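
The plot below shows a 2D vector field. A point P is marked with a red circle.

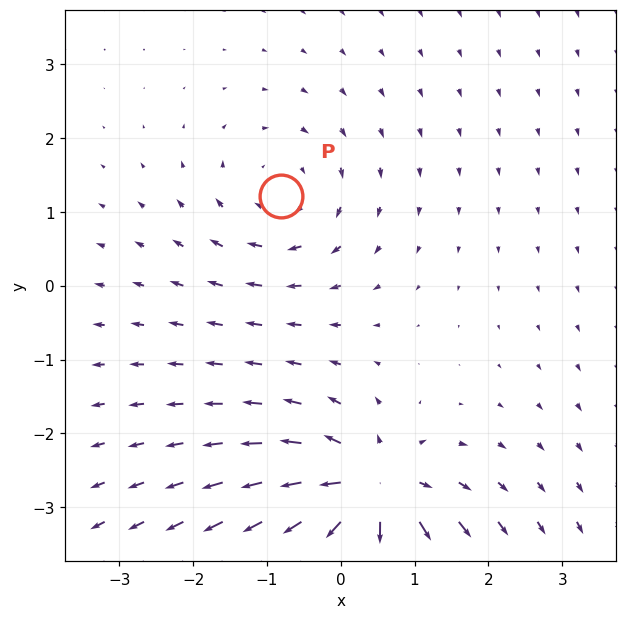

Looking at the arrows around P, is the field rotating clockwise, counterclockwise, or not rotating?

clockwise

Near P at (-0.8, 1.2) the arrows circulate clockwise. The curl (z-component) there is about -3; negative curl means clockwise rotation.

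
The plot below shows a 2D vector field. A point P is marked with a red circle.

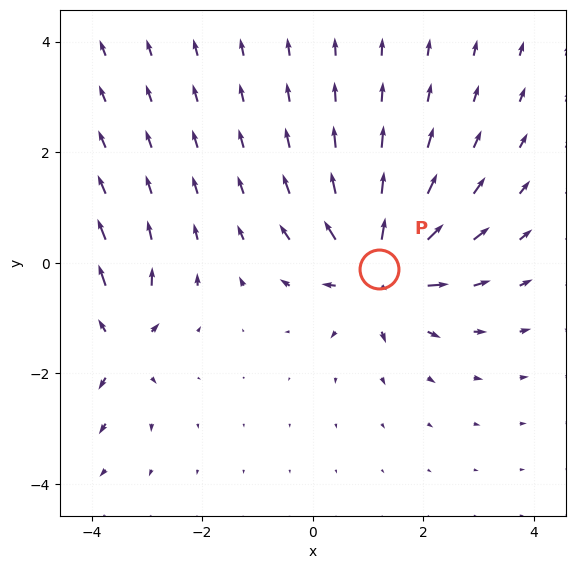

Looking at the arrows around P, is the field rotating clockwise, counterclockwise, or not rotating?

not rotating

Near P at (1.2, -0.1) the arrows show no circulation. The curl there is ≈0.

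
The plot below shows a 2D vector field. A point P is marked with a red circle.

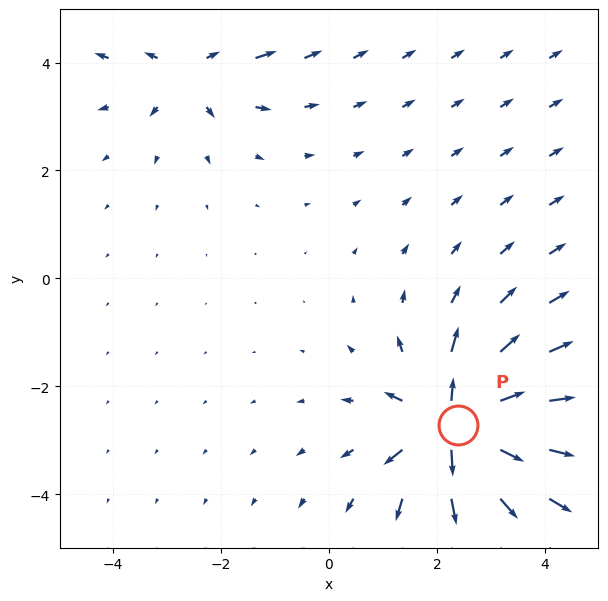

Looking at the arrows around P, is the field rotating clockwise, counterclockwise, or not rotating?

not rotating

Near P at (2.4, -2.7) the arrows show no circulation. The curl there is ≈0.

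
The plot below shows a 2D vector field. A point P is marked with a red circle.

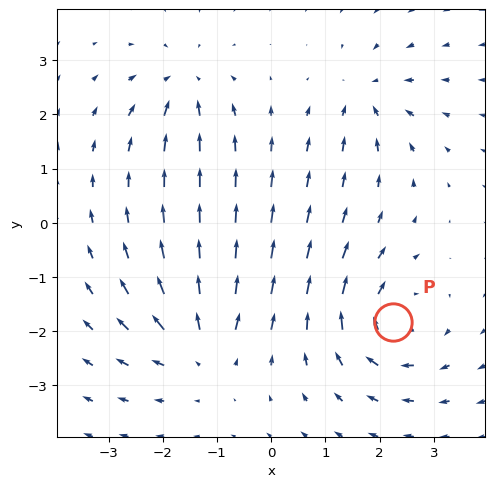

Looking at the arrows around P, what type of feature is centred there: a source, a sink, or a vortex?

At P (2.2, -1.8) the arrows circulate clockwise. Divergence ≈0, curl about -5 — near-zero divergence with nonzero curl is a vortex.

vortex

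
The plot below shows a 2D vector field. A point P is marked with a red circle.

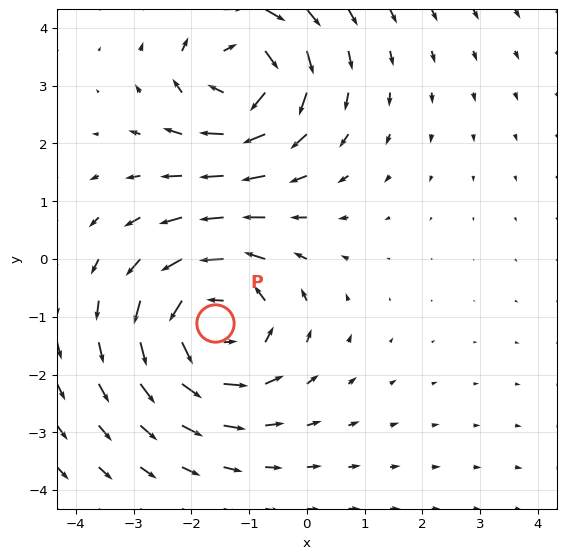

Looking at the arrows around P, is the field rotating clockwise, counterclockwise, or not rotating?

Near P at (-1.6, -1.1) the arrows circulate counterclockwise. The curl (z-component) there is about +4; positive curl means counterclockwise rotation.

counterclockwise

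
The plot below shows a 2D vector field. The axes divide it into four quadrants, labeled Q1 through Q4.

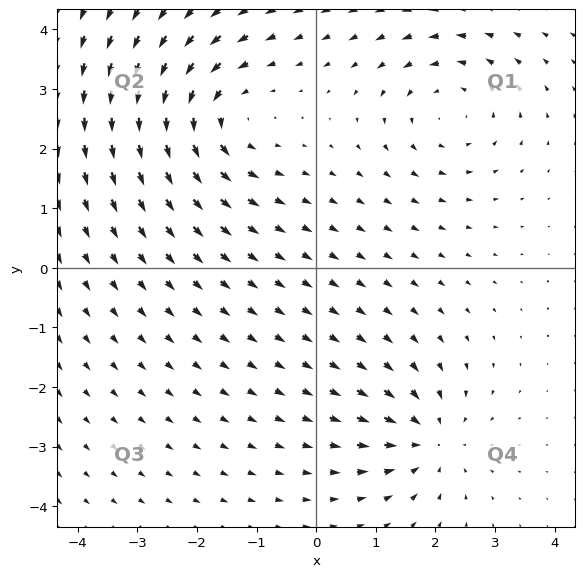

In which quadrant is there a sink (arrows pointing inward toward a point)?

Q4

The sink sits at approximately (1.9, -2.9), which lies in quadrant Q4. The divergence there is about -4, negative as expected for a sink.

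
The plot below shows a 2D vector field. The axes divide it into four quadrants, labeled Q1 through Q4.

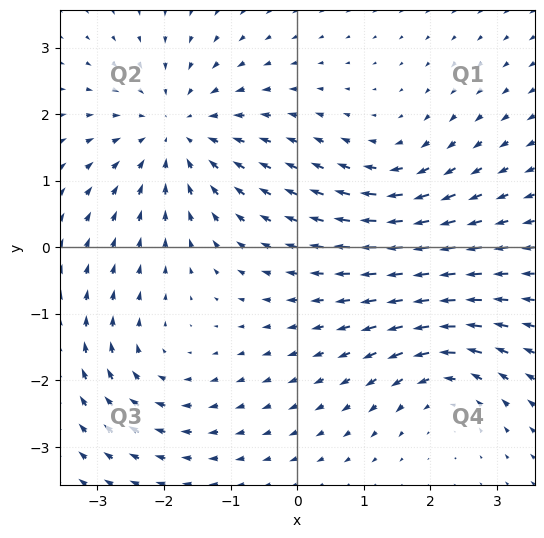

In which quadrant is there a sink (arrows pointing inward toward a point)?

Q2

The sink sits at approximately (-1.8, 1.7), which lies in quadrant Q2. The divergence there is about -4, negative as expected for a sink.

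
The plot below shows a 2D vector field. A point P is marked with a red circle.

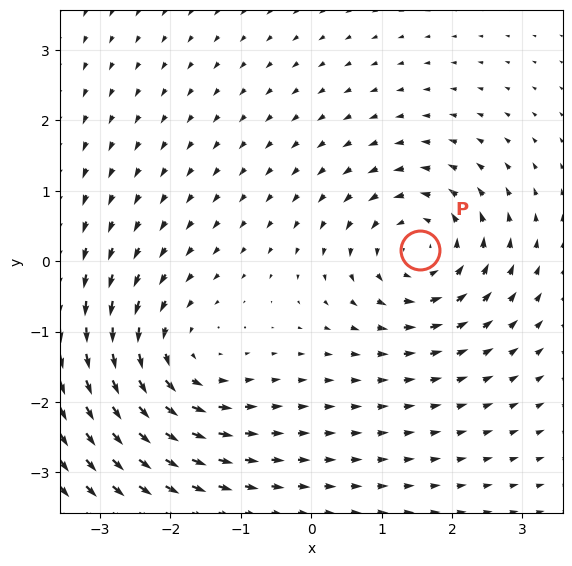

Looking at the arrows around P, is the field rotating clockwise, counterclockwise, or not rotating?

counterclockwise

Near P at (1.6, 0.2) the arrows circulate counterclockwise. The curl (z-component) there is about +4; positive curl means counterclockwise rotation.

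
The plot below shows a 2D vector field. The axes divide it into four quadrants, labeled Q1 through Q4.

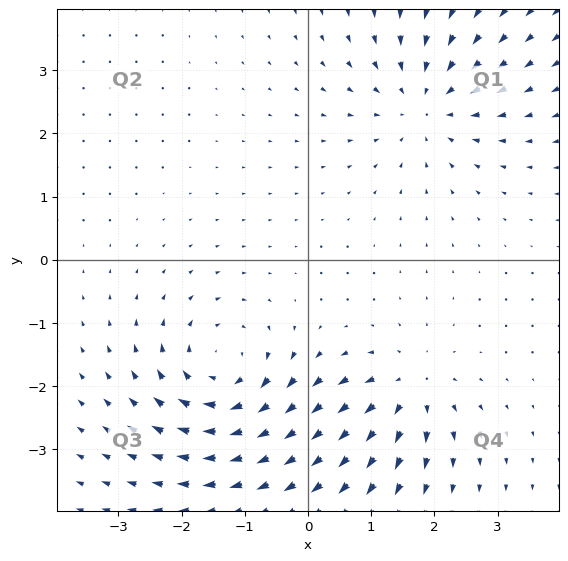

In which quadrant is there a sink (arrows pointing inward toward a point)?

Q1

The sink sits at approximately (1.9, 2.5), which lies in quadrant Q1. The divergence there is about -4, negative as expected for a sink.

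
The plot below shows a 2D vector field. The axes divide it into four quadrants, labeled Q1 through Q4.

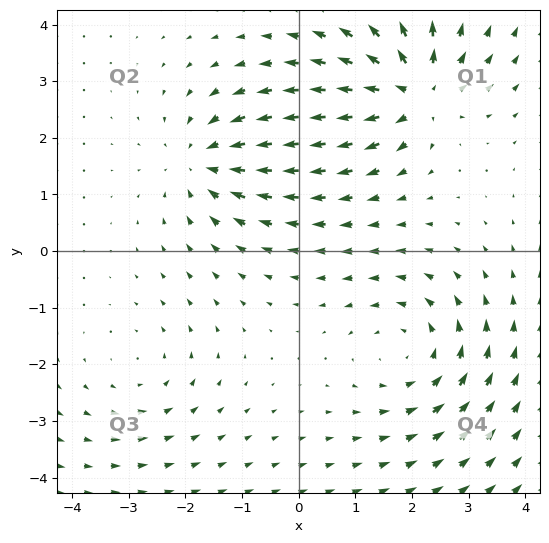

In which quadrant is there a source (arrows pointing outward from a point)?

The source sits at approximately (2.0, 2.8), which lies in quadrant Q1. The divergence there is about +6, positive as expected for a source.

Q1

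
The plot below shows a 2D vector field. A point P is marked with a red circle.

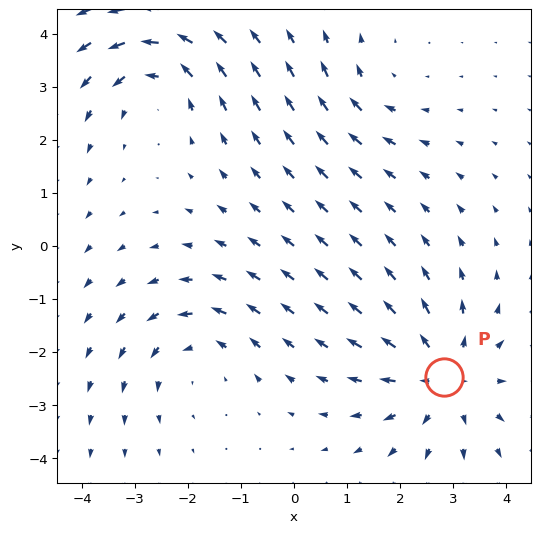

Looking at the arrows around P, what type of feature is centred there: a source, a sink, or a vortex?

At P (2.8, -2.5) the arrows spread outward. Divergence about +4, curl ≈0 — positive divergence with near-zero curl is a source.

source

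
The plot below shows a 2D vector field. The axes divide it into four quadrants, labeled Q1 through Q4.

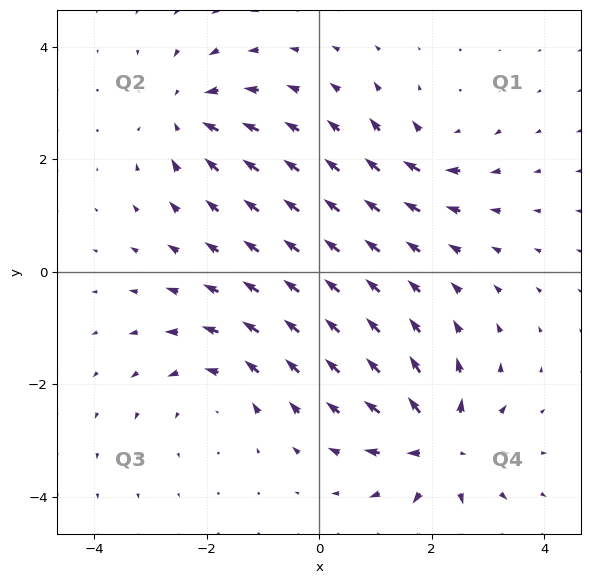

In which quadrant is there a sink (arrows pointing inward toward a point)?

The sink sits at approximately (-2.3, 2.8), which lies in quadrant Q2. The divergence there is about -5, negative as expected for a sink.

Q2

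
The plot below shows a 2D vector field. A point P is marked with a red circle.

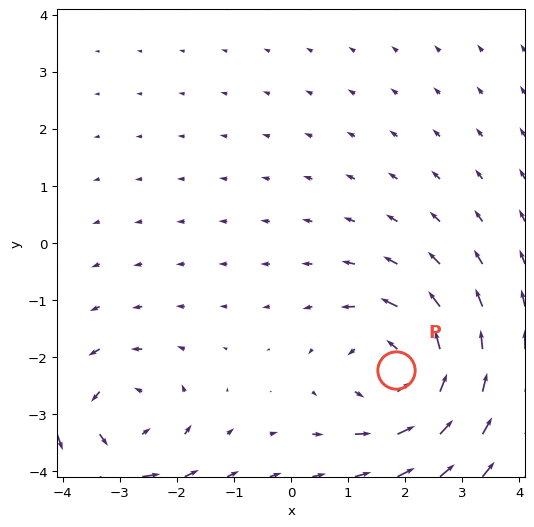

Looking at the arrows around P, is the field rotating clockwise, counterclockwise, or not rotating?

counterclockwise

Near P at (1.8, -2.2) the arrows circulate counterclockwise. The curl (z-component) there is about +4; positive curl means counterclockwise rotation.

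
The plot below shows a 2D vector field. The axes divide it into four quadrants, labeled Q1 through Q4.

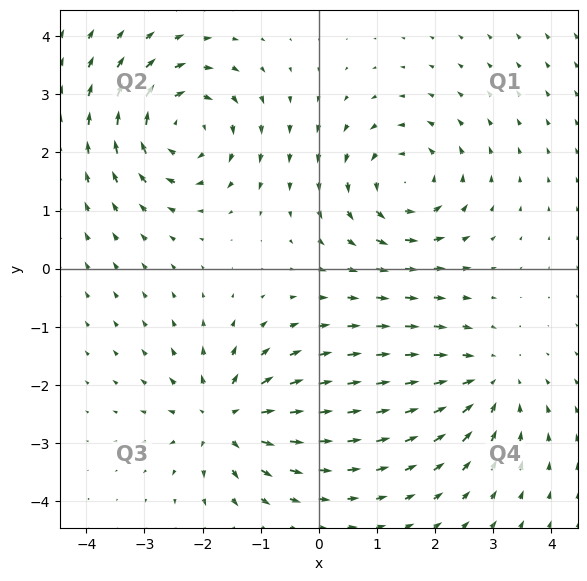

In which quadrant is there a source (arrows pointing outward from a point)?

The source sits at approximately (-1.6, -2.6), which lies in quadrant Q3. The divergence there is about +6, positive as expected for a source.

Q3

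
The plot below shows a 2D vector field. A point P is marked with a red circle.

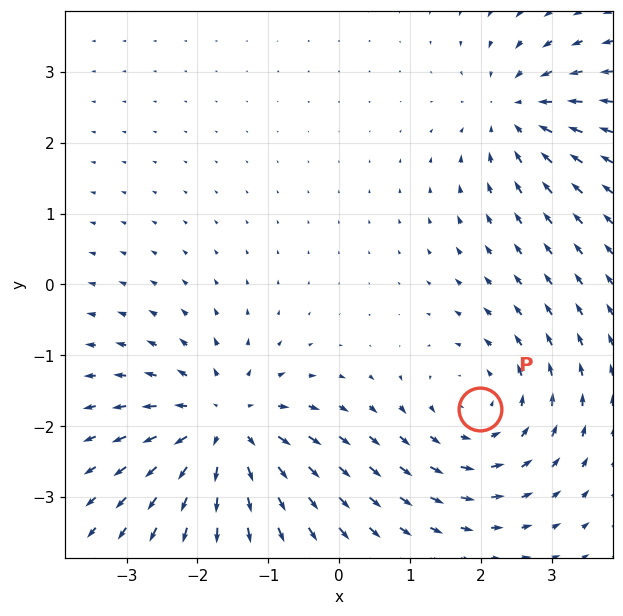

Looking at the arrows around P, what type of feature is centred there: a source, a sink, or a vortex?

vortex

At P (2.0, -1.8) the arrows circulate counterclockwise. Divergence ≈0, curl about +3 — near-zero divergence with nonzero curl is a vortex.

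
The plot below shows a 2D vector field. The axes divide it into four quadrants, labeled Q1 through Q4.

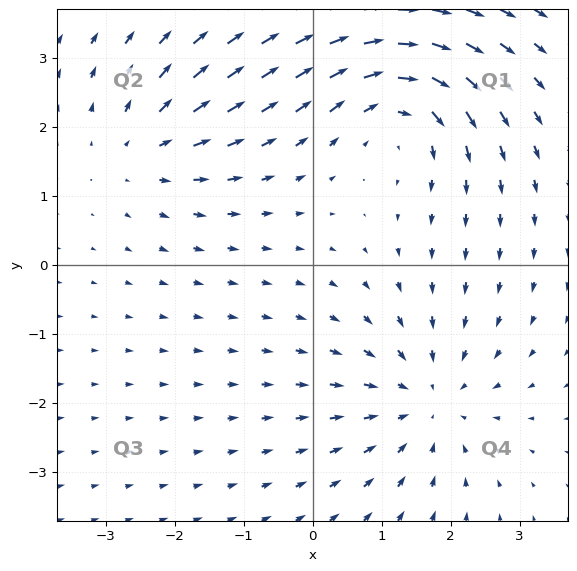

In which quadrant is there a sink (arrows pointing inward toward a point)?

Q4

The sink sits at approximately (1.7, -2.0), which lies in quadrant Q4. The divergence there is about -3, negative as expected for a sink.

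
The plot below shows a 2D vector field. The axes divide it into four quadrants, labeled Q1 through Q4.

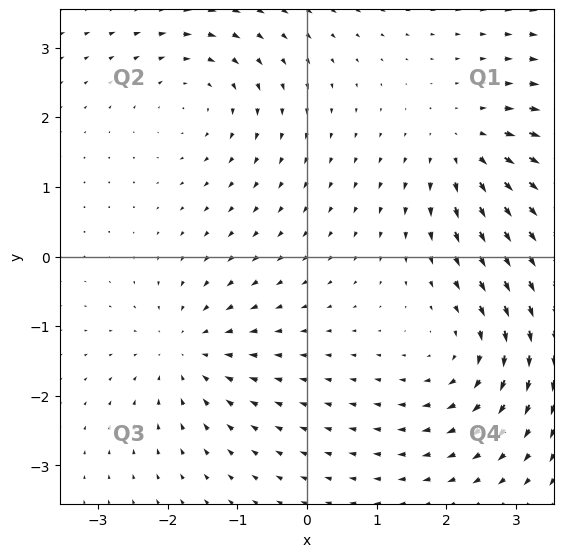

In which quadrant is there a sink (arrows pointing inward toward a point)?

The sink sits at approximately (-1.7, -1.3), which lies in quadrant Q3. The divergence there is about -4, negative as expected for a sink.

Q3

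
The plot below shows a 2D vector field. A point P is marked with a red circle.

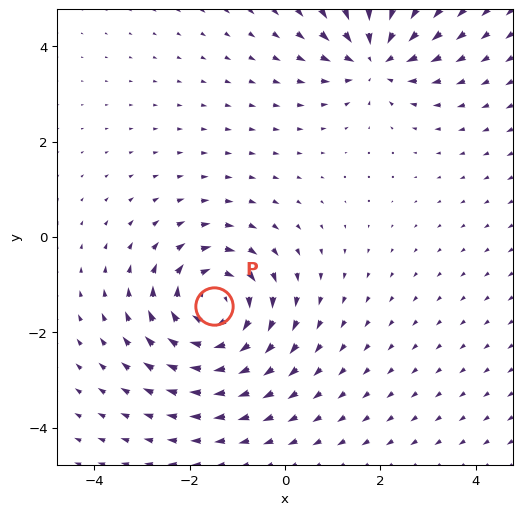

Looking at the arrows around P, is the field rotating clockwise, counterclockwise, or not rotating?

Near P at (-1.5, -1.5) the arrows circulate clockwise. The curl (z-component) there is about -5; negative curl means clockwise rotation.

clockwise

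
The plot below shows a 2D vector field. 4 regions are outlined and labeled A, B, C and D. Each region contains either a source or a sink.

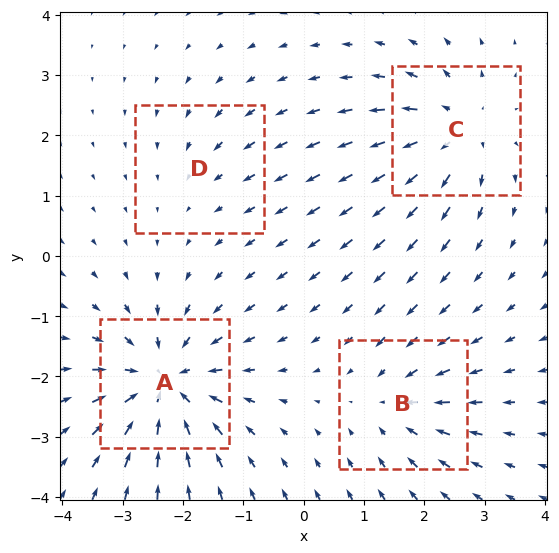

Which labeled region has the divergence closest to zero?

D

Divergence at each region's feature centre — A: about -7, B: about -4, C: about +5, D: about -2. Region D is closest to zero.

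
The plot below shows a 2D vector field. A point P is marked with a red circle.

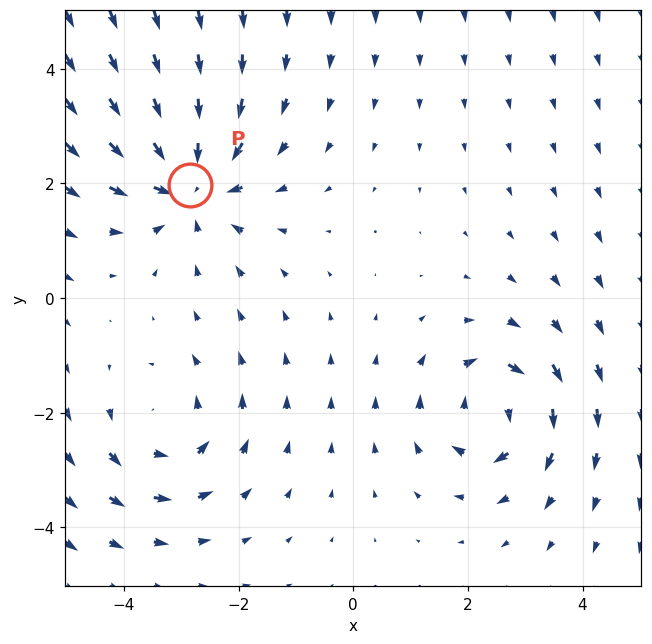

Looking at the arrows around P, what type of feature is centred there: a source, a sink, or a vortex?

At P (-2.9, 2.0) the arrows converge inward. Divergence about -4, curl ≈0 — negative divergence with near-zero curl is a sink.

sink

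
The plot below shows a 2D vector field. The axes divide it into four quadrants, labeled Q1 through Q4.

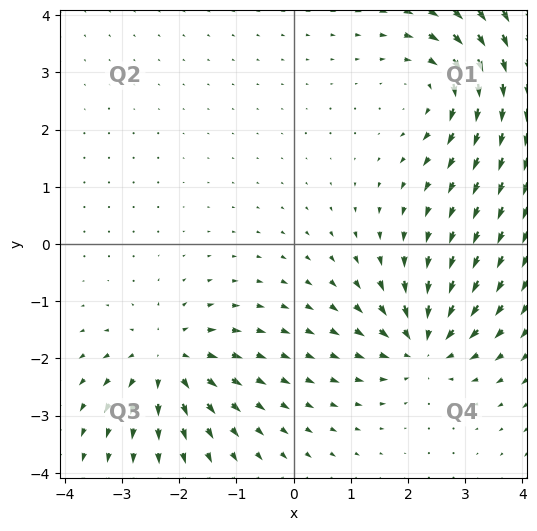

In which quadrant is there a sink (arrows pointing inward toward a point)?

Q4

The sink sits at approximately (2.3, -1.8), which lies in quadrant Q4. The divergence there is about -5, negative as expected for a sink.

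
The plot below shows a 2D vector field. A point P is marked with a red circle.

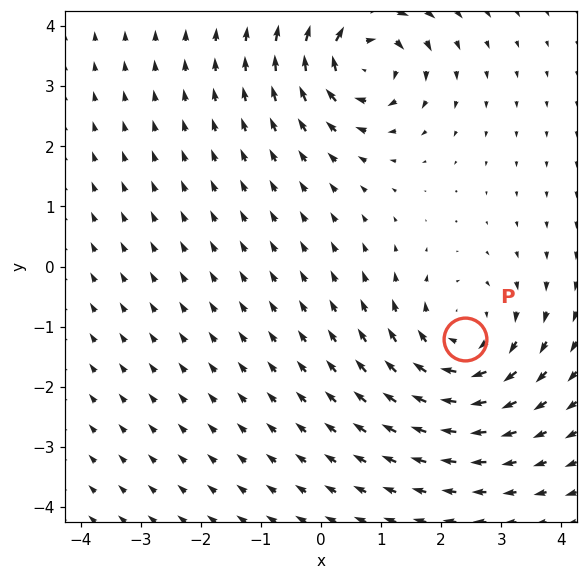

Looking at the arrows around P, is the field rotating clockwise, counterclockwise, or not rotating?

Near P at (2.4, -1.2) the arrows circulate clockwise. The curl (z-component) there is about -3; negative curl means clockwise rotation.

clockwise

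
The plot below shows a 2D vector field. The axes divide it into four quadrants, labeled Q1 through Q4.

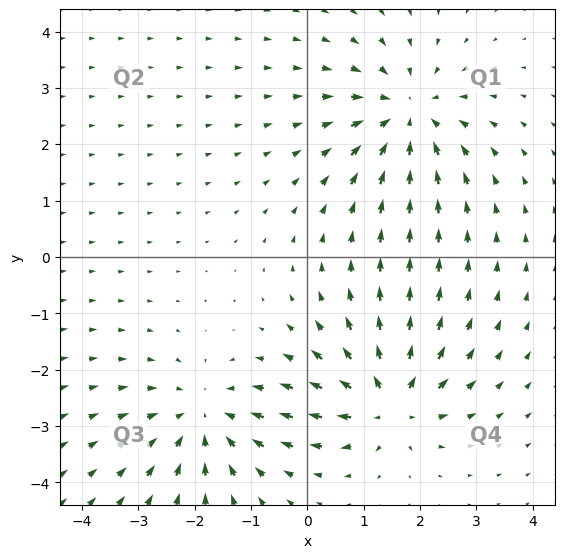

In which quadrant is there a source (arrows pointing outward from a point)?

The source sits at approximately (1.5, -2.6), which lies in quadrant Q4. The divergence there is about +6, positive as expected for a source.

Q4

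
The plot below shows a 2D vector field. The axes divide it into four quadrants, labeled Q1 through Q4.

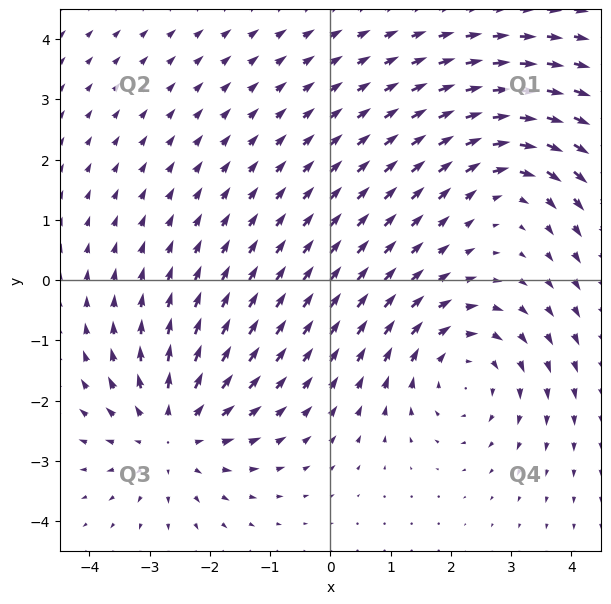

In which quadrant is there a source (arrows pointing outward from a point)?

The source sits at approximately (-2.6, -2.5), which lies in quadrant Q3. The divergence there is about +3, positive as expected for a source.

Q3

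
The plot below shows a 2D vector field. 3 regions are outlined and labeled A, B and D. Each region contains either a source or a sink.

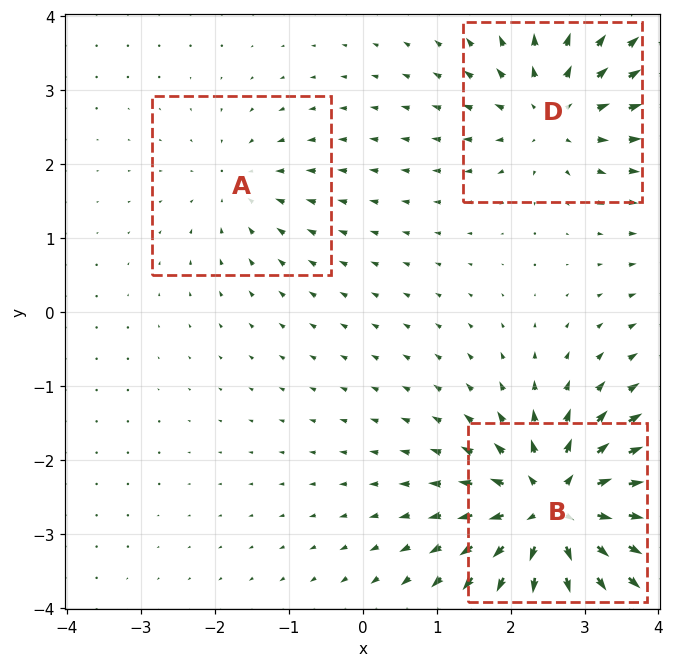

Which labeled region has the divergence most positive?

Divergence at each region's feature centre — A: about -2, B: about +6, D: about +4. Region B is most positive.

B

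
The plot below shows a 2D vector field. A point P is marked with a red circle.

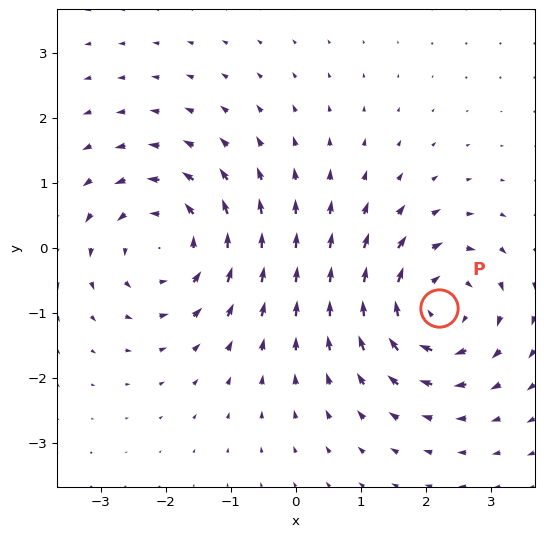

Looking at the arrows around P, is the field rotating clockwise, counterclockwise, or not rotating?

Near P at (2.2, -0.9) the arrows circulate clockwise. The curl (z-component) there is about -6; negative curl means clockwise rotation.

clockwise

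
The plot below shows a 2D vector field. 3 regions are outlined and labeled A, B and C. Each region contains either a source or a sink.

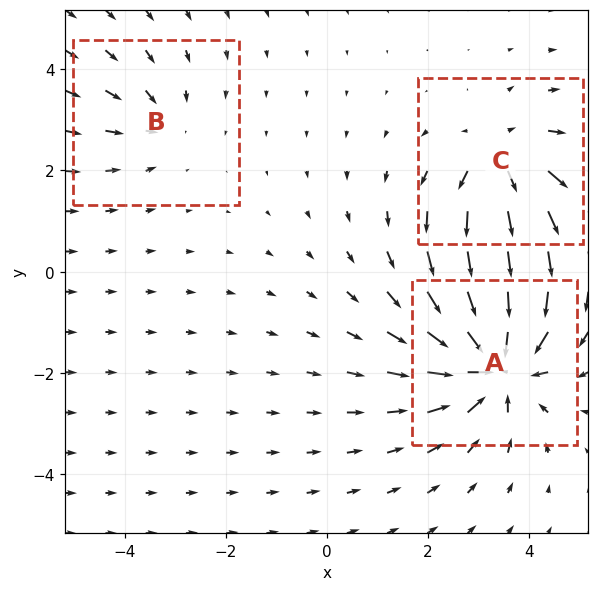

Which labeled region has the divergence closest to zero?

Divergence at each region's feature centre — A: about -6, B: about -2, C: about +4. Region B is closest to zero.

B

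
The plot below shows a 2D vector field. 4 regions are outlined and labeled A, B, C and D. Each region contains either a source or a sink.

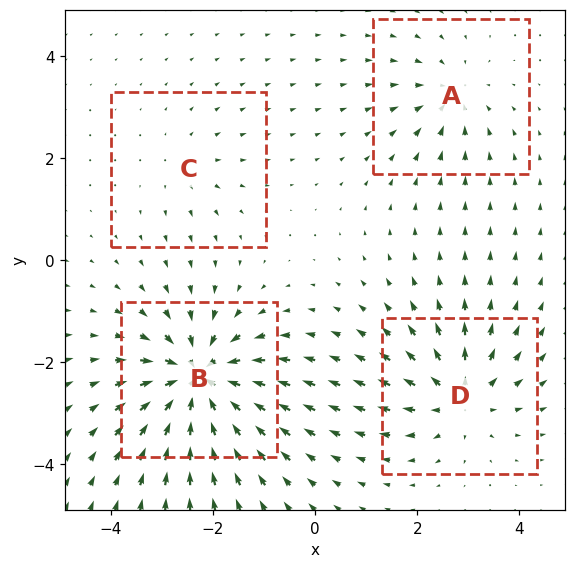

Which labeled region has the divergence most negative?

B

Divergence at each region's feature centre — A: about -4, B: about -8, C: about +2, D: about +5. Region B is most negative.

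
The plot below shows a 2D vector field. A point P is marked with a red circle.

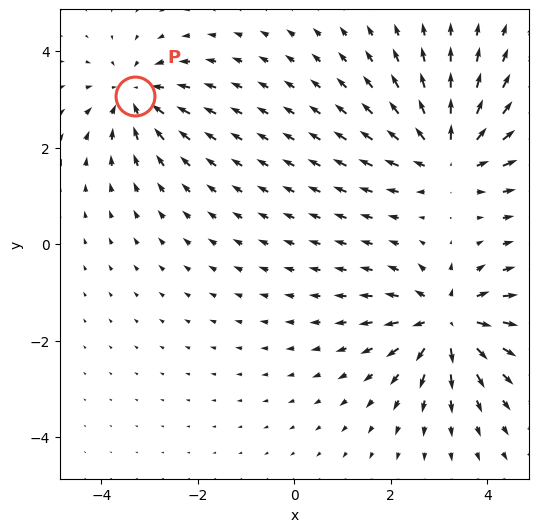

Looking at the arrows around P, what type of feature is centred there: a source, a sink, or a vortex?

At P (-3.3, 3.1) the arrows converge inward. Divergence about -4, curl ≈0 — negative divergence with near-zero curl is a sink.

sink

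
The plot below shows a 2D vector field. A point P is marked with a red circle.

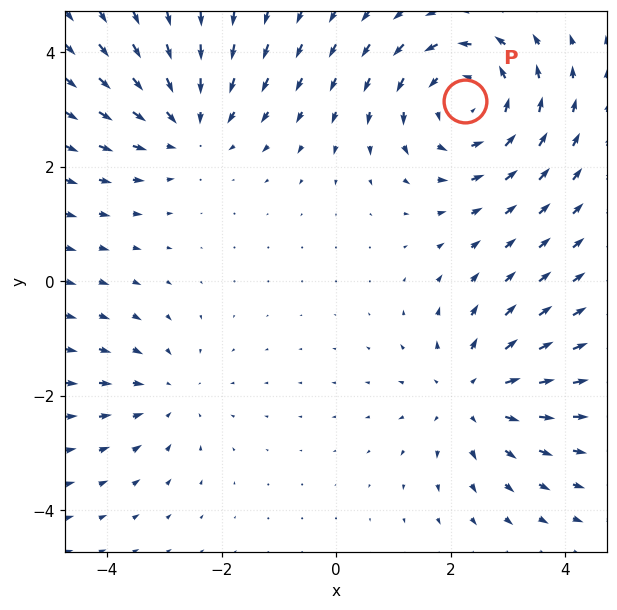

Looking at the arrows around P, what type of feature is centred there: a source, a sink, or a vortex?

At P (2.3, 3.1) the arrows circulate counterclockwise. Divergence ≈0, curl about +4 — near-zero divergence with nonzero curl is a vortex.

vortex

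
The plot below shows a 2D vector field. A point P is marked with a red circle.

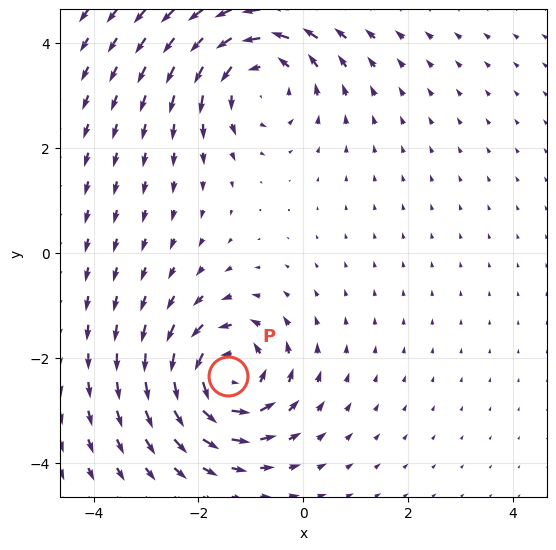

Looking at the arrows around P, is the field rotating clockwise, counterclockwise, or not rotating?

counterclockwise

Near P at (-1.4, -2.3) the arrows circulate counterclockwise. The curl (z-component) there is about +6; positive curl means counterclockwise rotation.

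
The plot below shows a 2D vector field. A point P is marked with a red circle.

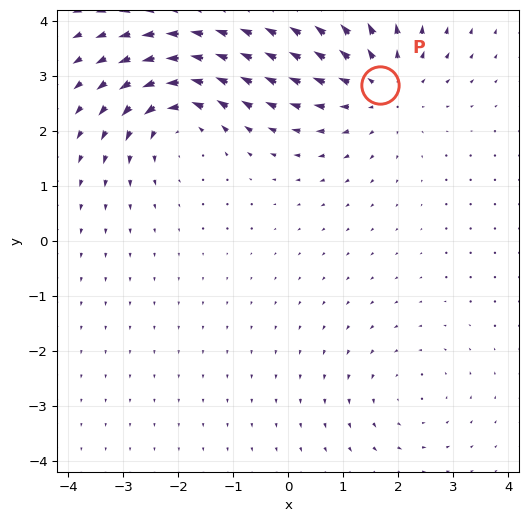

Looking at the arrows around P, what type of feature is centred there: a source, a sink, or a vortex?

source

At P (1.7, 2.8) the arrows spread outward. Divergence about +4, curl ≈0 — positive divergence with near-zero curl is a source.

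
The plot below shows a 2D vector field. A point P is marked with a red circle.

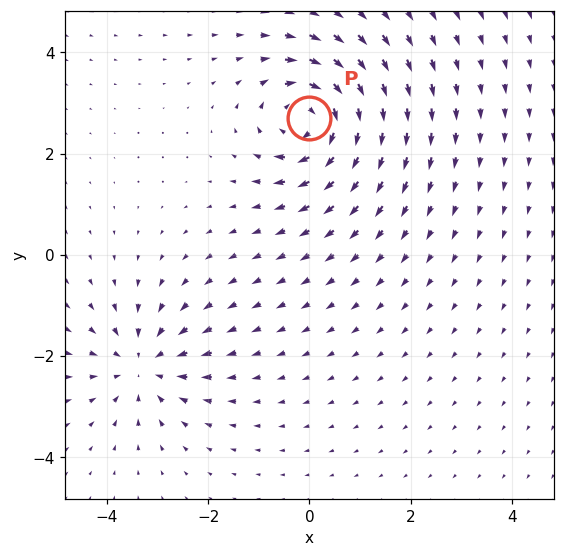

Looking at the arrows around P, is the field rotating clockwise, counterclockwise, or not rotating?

clockwise

Near P at (-0.0, 2.7) the arrows circulate clockwise. The curl (z-component) there is about -5; negative curl means clockwise rotation.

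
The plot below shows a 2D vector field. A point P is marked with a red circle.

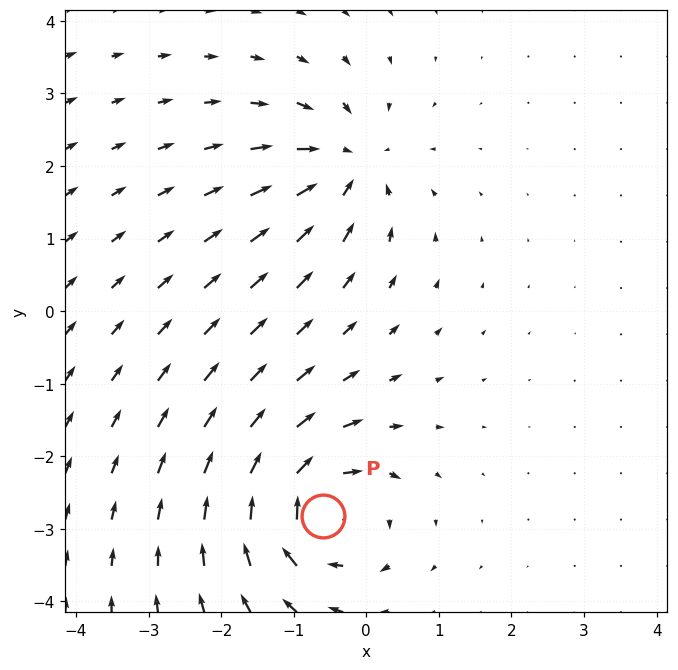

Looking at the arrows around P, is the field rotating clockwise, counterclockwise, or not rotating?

clockwise

Near P at (-0.6, -2.8) the arrows circulate clockwise. The curl (z-component) there is about -6; negative curl means clockwise rotation.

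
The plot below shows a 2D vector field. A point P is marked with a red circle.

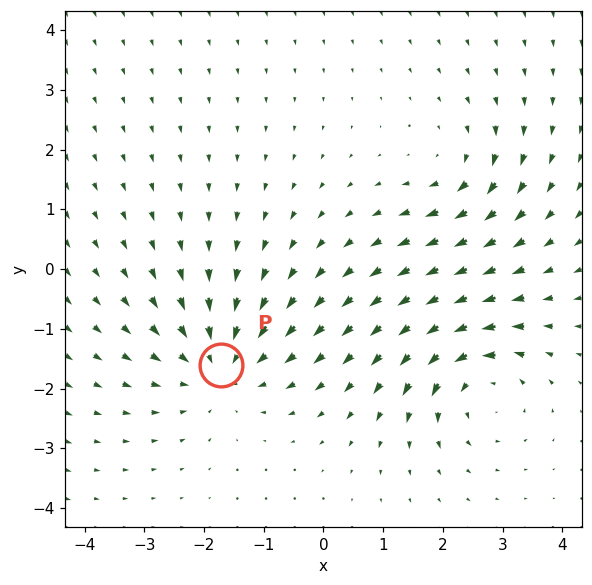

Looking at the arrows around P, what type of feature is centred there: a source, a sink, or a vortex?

At P (-1.7, -1.6) the arrows converge inward. Divergence about -4, curl ≈0 — negative divergence with near-zero curl is a sink.

sink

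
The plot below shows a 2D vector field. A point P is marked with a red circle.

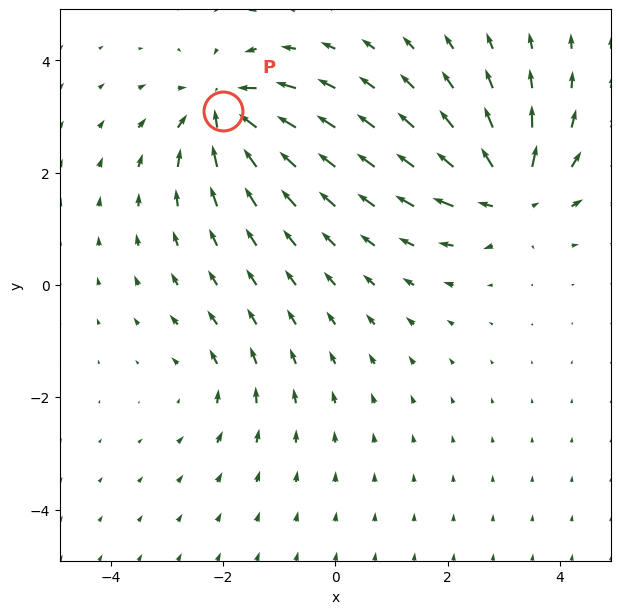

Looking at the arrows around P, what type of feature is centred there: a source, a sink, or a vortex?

sink

At P (-2.0, 3.1) the arrows converge inward. Divergence about -6, curl ≈0 — negative divergence with near-zero curl is a sink.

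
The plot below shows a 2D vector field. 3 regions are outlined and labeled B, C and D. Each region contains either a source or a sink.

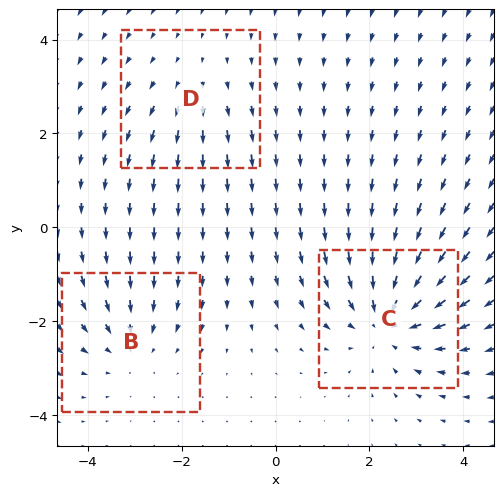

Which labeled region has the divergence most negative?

C

Divergence at each region's feature centre — B: about -3, C: about -5, D: about +2. Region C is most negative.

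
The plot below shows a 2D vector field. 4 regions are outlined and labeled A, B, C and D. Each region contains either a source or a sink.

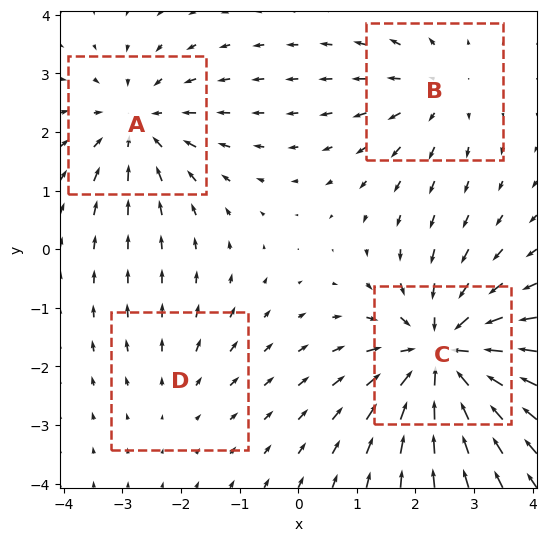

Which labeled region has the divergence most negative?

C

Divergence at each region's feature centre — A: about -4, B: about +3, C: about -7, D: about +2. Region C is most negative.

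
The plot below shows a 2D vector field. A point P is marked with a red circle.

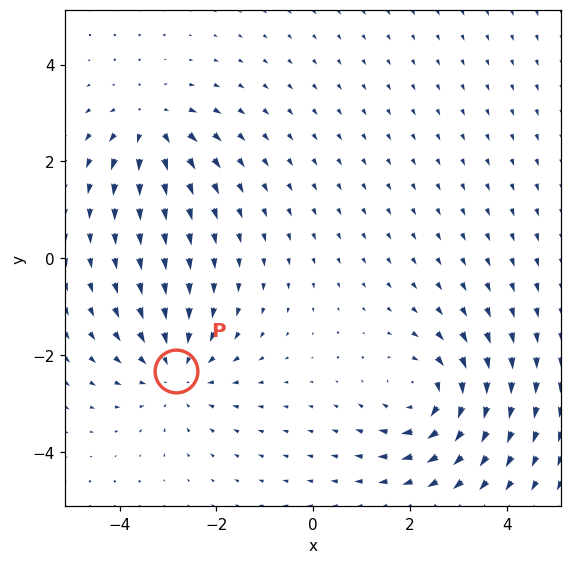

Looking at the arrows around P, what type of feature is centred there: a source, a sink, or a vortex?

At P (-2.8, -2.3) the arrows converge inward. Divergence about -3, curl ≈0 — negative divergence with near-zero curl is a sink.

sink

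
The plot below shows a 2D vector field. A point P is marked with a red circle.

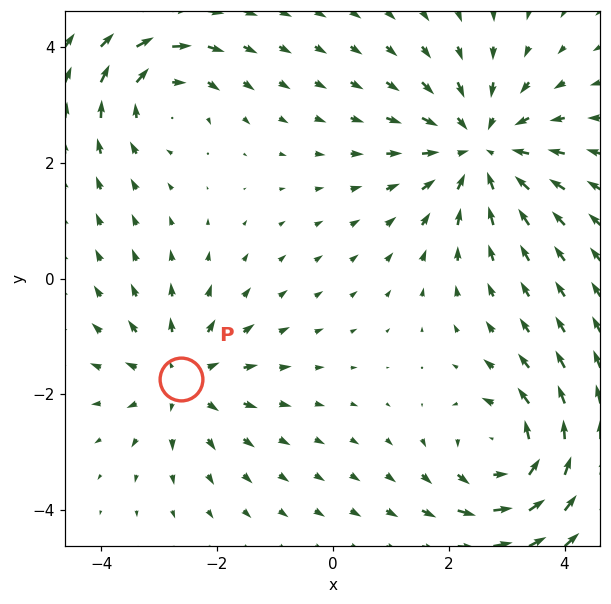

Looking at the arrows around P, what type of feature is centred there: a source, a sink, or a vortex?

At P (-2.6, -1.7) the arrows spread outward. Divergence about +4, curl ≈0 — positive divergence with near-zero curl is a source.

source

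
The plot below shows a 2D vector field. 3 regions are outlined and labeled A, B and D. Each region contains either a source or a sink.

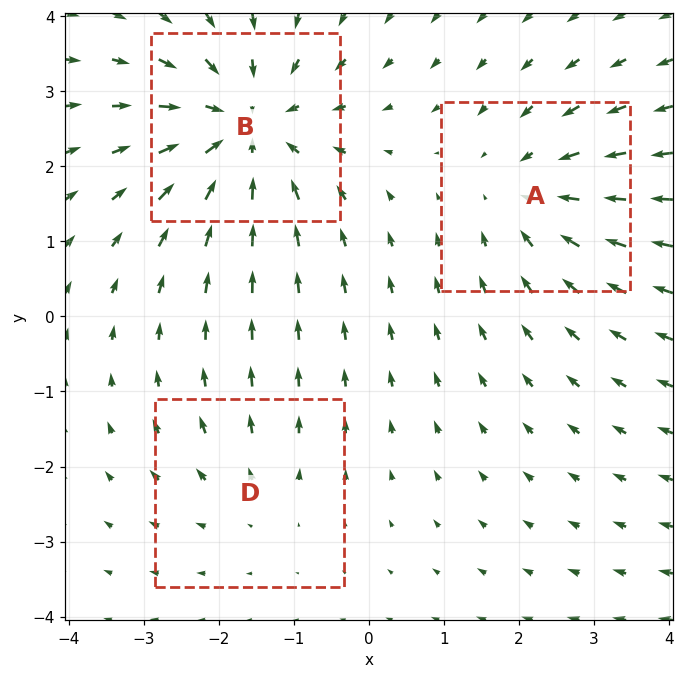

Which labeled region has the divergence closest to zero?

D

Divergence at each region's feature centre — A: about -3, B: about -5, D: about +2. Region D is closest to zero.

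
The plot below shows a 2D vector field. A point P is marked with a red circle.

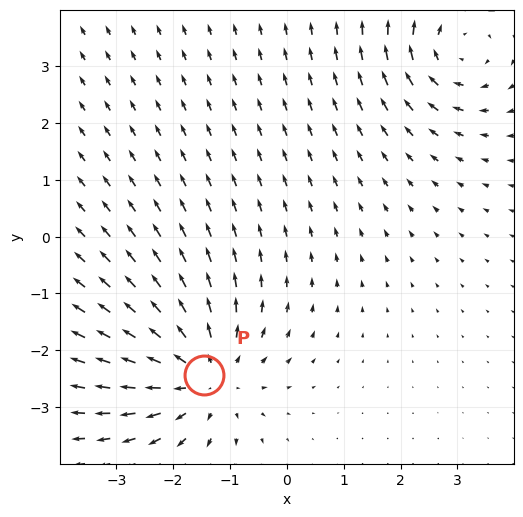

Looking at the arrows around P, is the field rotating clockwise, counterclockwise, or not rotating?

Near P at (-1.5, -2.4) the arrows show no circulation. The curl there is ≈0.

not rotating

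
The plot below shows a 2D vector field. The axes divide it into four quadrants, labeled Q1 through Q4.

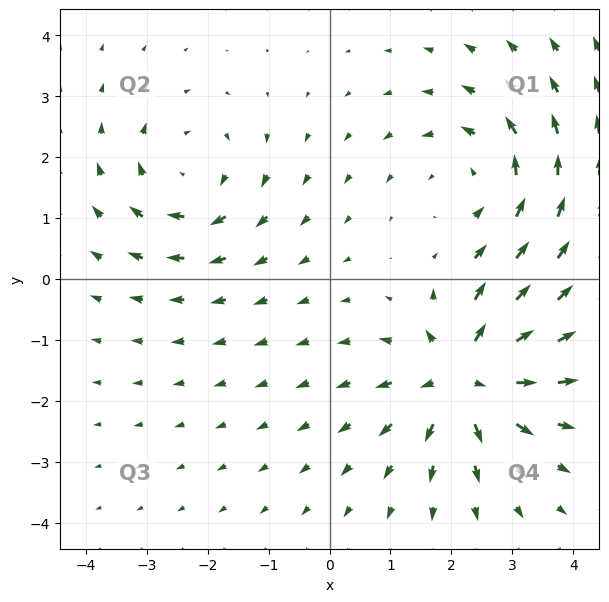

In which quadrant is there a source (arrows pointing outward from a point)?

Q4

The source sits at approximately (2.2, -1.6), which lies in quadrant Q4. The divergence there is about +5, positive as expected for a source.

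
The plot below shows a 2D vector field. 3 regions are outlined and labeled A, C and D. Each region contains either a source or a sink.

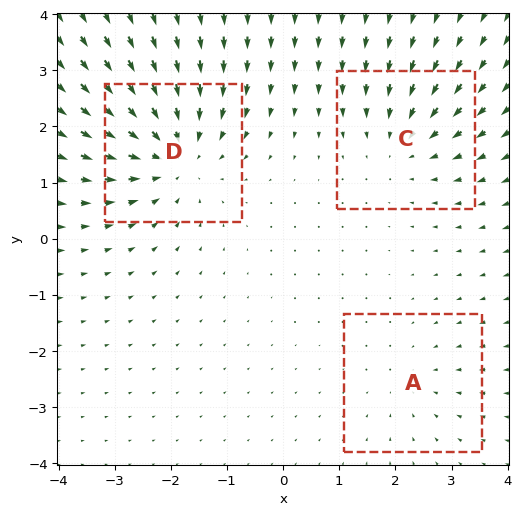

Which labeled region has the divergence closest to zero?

Divergence at each region's feature centre — A: about -2, C: about -3, D: about -5. Region A is closest to zero.

A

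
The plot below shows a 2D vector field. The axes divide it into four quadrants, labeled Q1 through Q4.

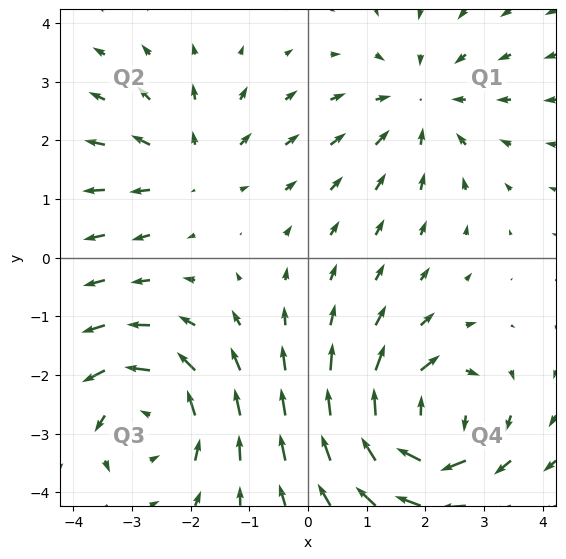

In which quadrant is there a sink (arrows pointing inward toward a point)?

The sink sits at approximately (1.9, 2.6), which lies in quadrant Q1. The divergence there is about -3, negative as expected for a sink.

Q1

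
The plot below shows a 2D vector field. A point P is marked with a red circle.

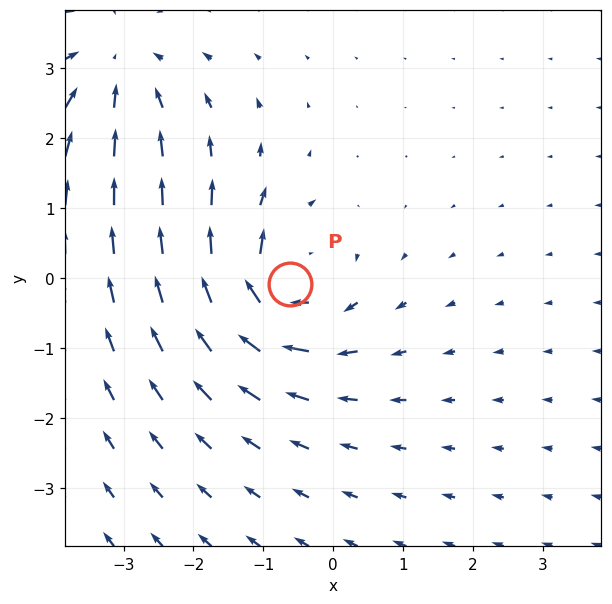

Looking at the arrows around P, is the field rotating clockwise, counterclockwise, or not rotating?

clockwise

Near P at (-0.6, -0.1) the arrows circulate clockwise. The curl (z-component) there is about -4; negative curl means clockwise rotation.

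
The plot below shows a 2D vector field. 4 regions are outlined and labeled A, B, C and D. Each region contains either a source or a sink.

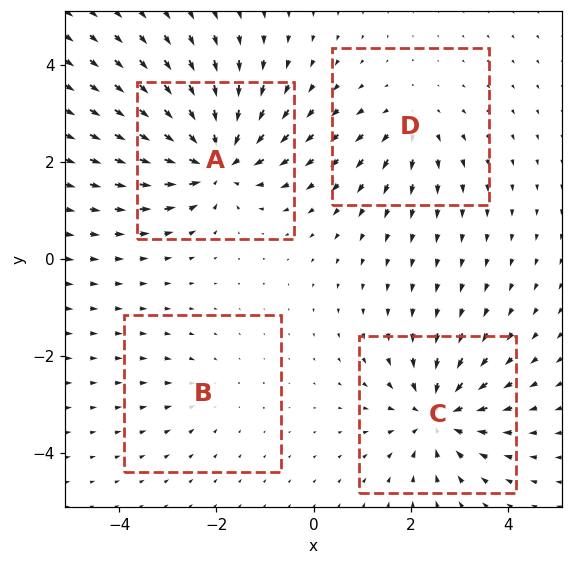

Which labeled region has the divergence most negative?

Divergence at each region's feature centre — A: about -7, B: about -2, C: about -6, D: about +3. Region A is most negative.

A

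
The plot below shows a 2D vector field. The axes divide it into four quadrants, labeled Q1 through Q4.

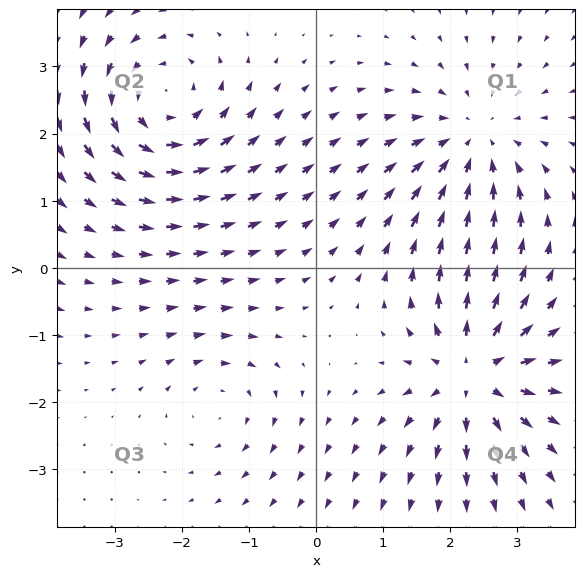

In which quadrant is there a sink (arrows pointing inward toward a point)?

The sink sits at approximately (2.3, 1.9), which lies in quadrant Q1. The divergence there is about -4, negative as expected for a sink.

Q1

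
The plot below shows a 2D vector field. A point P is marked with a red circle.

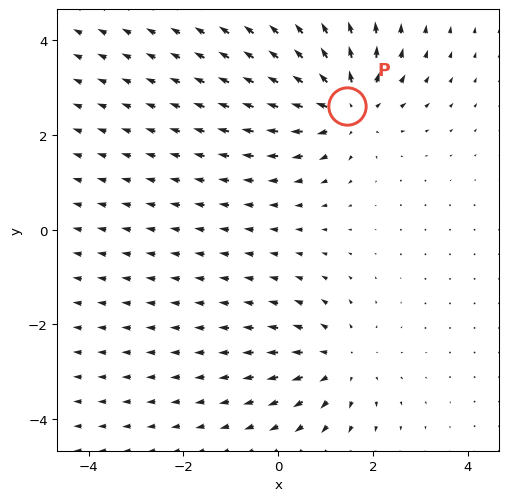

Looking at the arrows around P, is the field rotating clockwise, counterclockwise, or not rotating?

Near P at (1.4, 2.6) the arrows show no circulation. The curl there is ≈0.

not rotating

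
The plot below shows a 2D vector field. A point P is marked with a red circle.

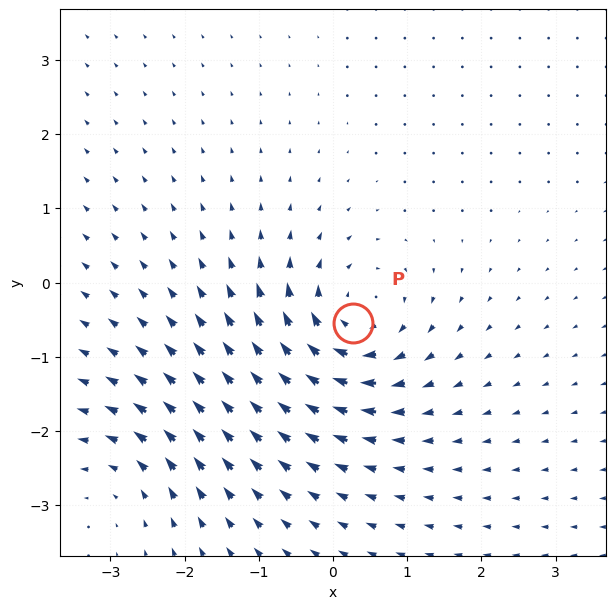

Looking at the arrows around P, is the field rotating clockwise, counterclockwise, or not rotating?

Near P at (0.3, -0.5) the arrows circulate clockwise. The curl (z-component) there is about -6; negative curl means clockwise rotation.

clockwise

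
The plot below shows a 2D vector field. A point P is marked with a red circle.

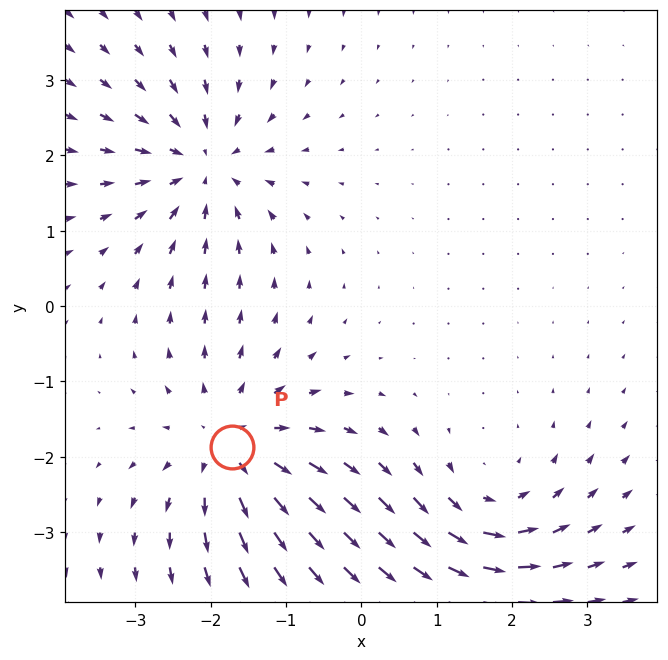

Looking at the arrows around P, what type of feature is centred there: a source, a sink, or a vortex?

At P (-1.7, -1.9) the arrows spread outward. Divergence about +5, curl ≈0 — positive divergence with near-zero curl is a source.

source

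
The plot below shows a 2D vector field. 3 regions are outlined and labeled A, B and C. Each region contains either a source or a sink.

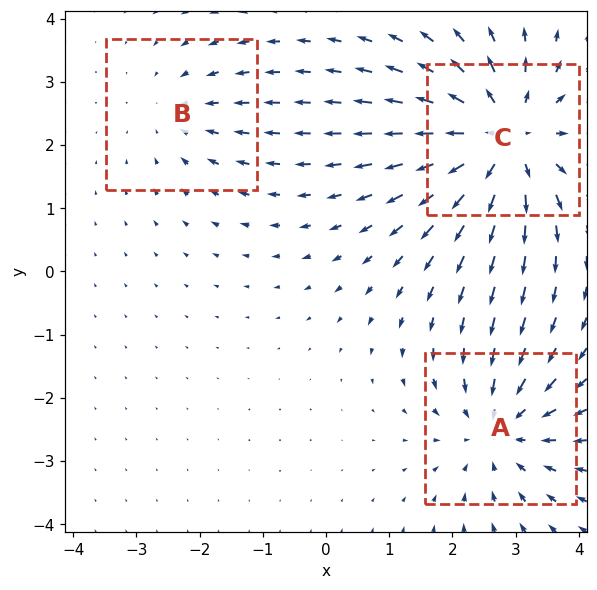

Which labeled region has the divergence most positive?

Divergence at each region's feature centre — A: about -3, B: about -2, C: about +5. Region C is most positive.

C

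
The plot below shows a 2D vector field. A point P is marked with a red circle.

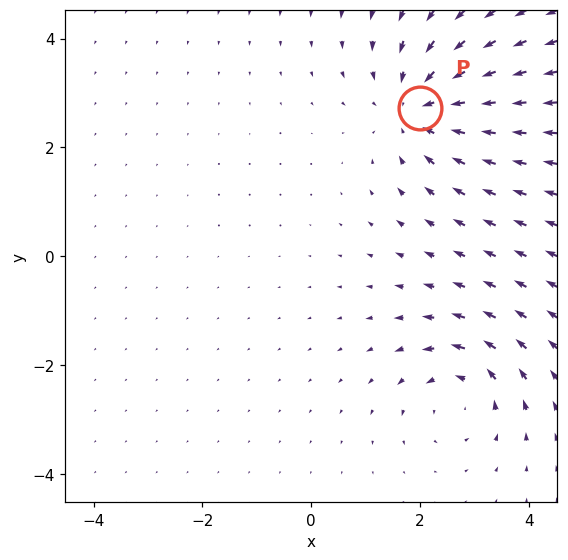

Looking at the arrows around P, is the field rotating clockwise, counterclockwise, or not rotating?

not rotating

Near P at (2.0, 2.7) the arrows show no circulation. The curl there is ≈0.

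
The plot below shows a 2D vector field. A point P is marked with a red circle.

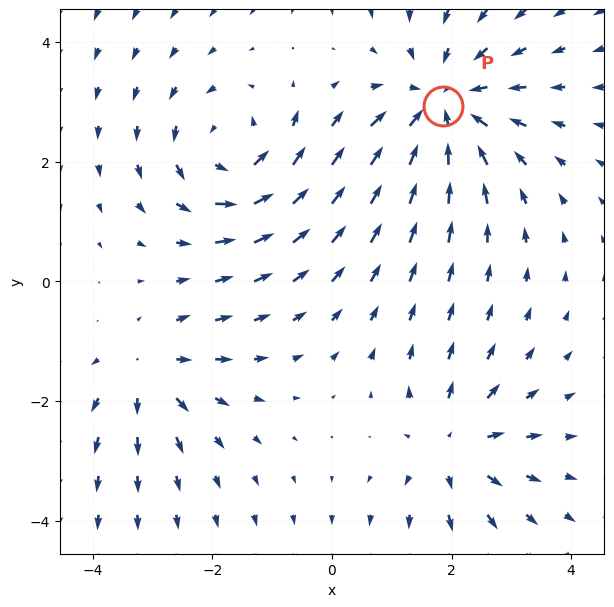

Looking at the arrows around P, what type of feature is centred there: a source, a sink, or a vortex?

sink

At P (1.9, 2.9) the arrows converge inward. Divergence about -4, curl ≈0 — negative divergence with near-zero curl is a sink.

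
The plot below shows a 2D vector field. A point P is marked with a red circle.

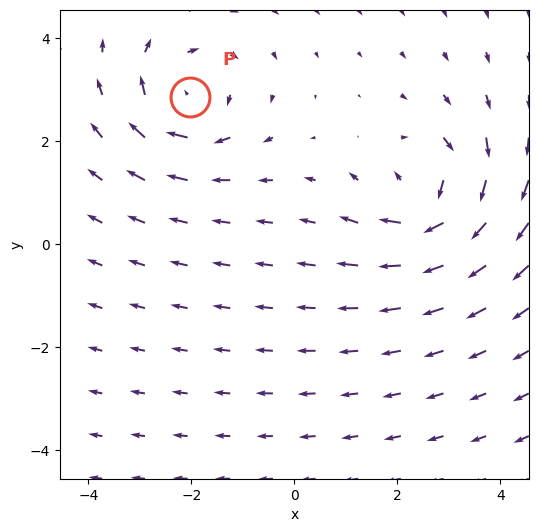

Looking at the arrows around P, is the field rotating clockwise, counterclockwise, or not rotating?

clockwise

Near P at (-2.0, 2.9) the arrows circulate clockwise. The curl (z-component) there is about -4; negative curl means clockwise rotation.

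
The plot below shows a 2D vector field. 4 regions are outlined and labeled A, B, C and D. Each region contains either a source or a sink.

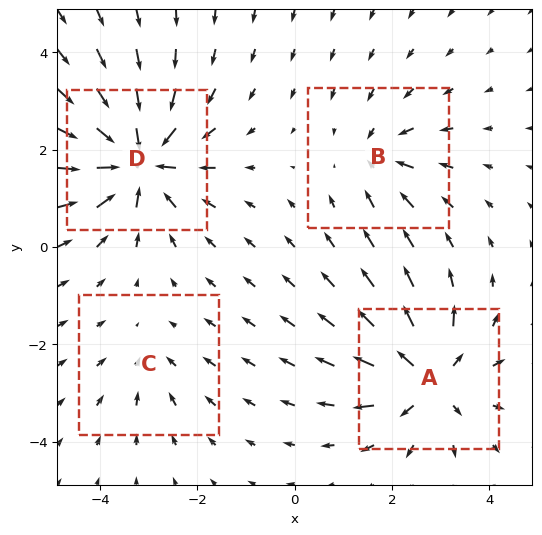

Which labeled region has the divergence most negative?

Divergence at each region's feature centre — A: about +6, B: about -4, C: about -2, D: about -7. Region D is most negative.

D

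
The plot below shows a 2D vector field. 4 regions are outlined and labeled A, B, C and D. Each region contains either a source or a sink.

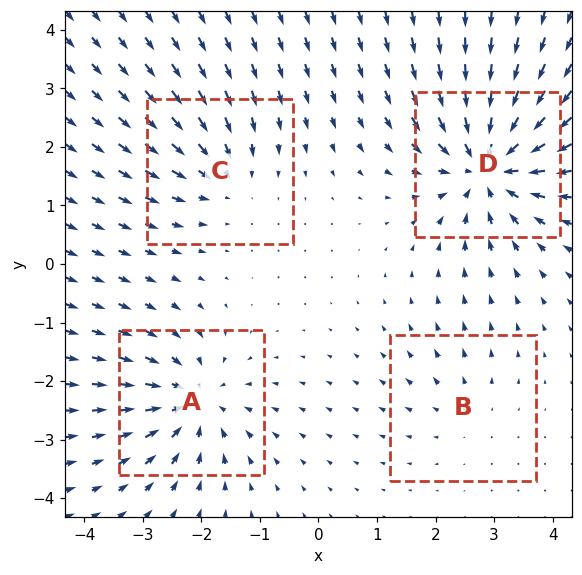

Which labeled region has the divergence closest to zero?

B

Divergence at each region's feature centre — A: about -6, B: about +2, C: about -4, D: about -8. Region B is closest to zero.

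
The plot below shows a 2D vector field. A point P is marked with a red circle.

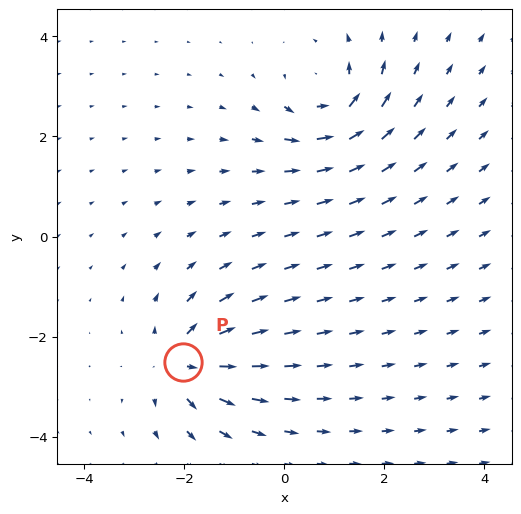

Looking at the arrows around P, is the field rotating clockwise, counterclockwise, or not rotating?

not rotating

Near P at (-2.0, -2.5) the arrows show no circulation. The curl there is ≈0.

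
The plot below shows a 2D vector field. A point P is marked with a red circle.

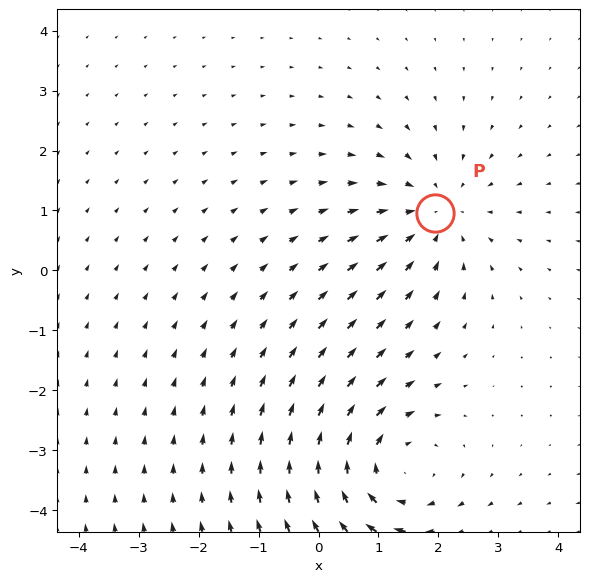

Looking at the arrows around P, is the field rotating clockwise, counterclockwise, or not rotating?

not rotating

Near P at (2.0, 1.0) the arrows show no circulation. The curl there is ≈0.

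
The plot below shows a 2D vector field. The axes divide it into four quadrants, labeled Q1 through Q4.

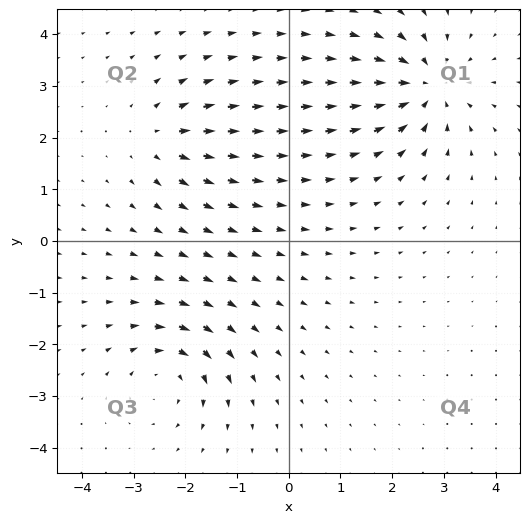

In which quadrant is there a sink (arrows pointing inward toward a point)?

Q1

The sink sits at approximately (2.7, 3.0), which lies in quadrant Q1. The divergence there is about -5, negative as expected for a sink.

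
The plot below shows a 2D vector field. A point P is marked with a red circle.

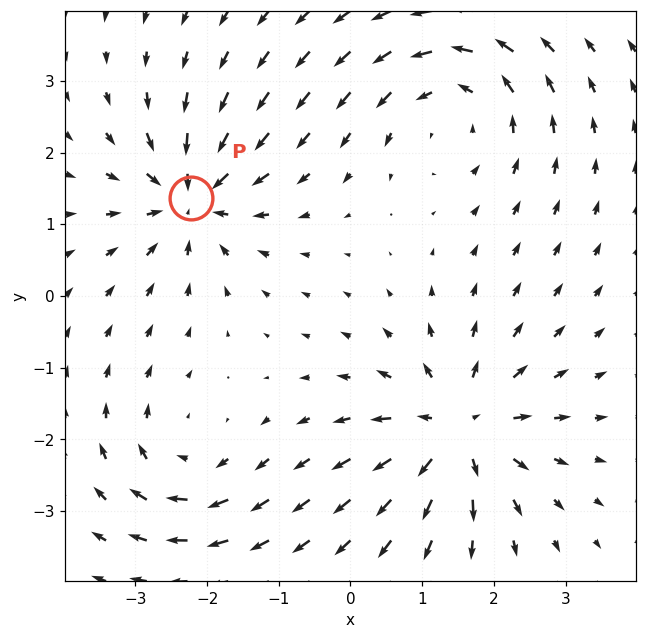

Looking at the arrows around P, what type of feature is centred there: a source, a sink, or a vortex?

sink

At P (-2.2, 1.4) the arrows converge inward. Divergence about -5, curl ≈0 — negative divergence with near-zero curl is a sink.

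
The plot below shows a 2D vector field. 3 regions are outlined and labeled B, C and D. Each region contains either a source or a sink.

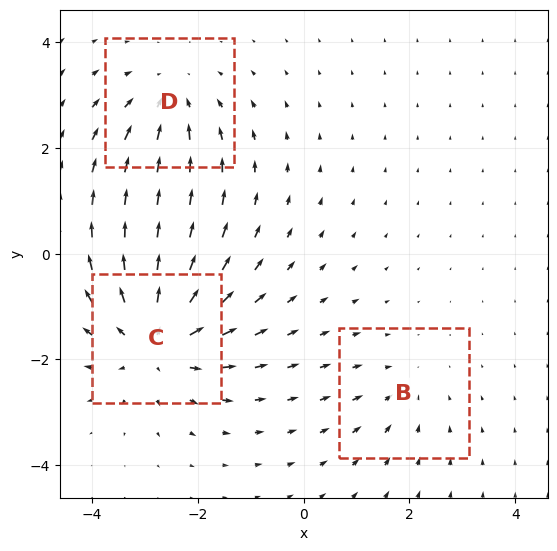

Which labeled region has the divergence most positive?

C

Divergence at each region's feature centre — B: about -2, C: about +5, D: about -3. Region C is most positive.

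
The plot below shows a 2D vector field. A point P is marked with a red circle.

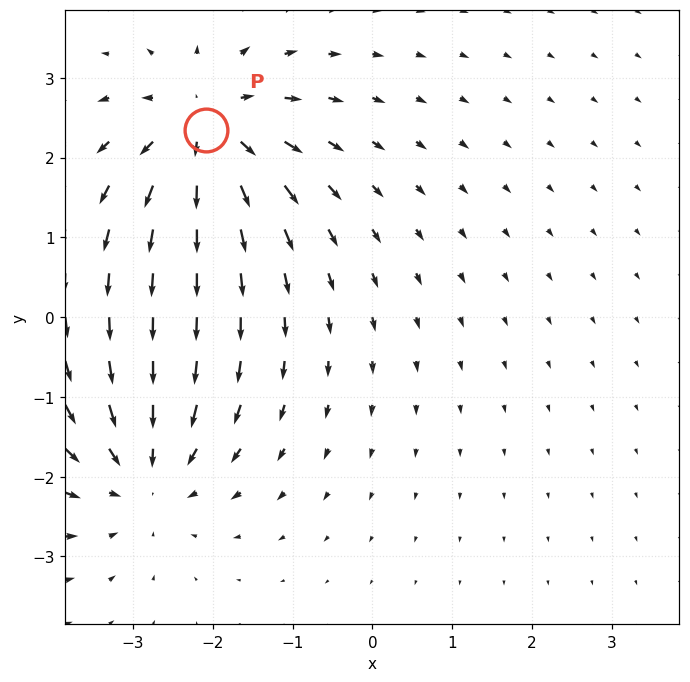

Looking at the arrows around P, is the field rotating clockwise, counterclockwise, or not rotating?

not rotating

Near P at (-2.1, 2.4) the arrows show no circulation. The curl there is ≈0.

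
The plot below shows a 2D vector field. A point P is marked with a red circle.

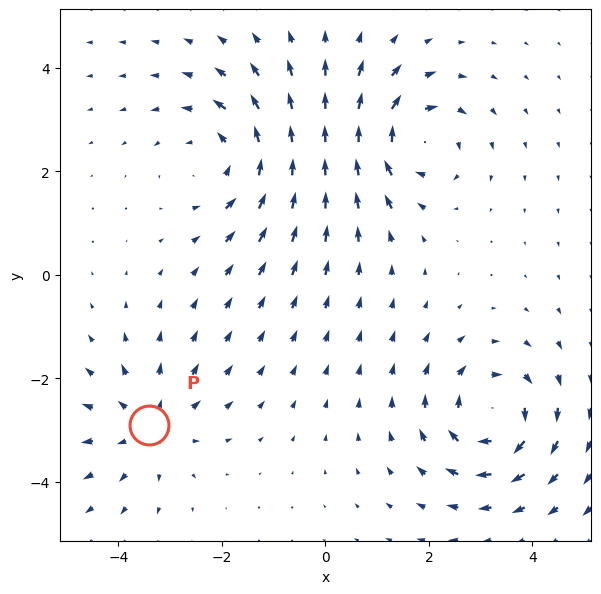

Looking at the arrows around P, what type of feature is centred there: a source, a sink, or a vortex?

At P (-3.4, -2.9) the arrows spread outward. Divergence about +3, curl ≈0 — positive divergence with near-zero curl is a source.

source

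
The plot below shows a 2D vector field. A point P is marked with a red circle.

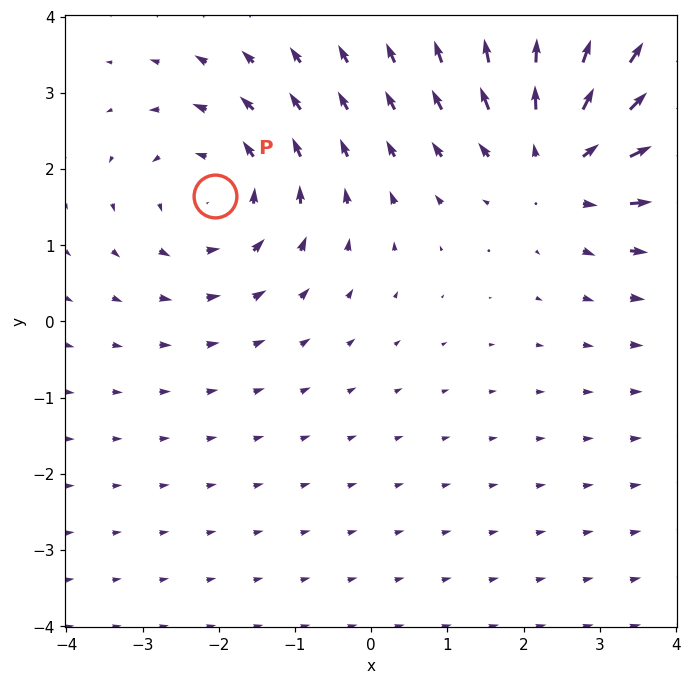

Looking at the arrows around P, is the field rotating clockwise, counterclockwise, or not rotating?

counterclockwise

Near P at (-2.1, 1.6) the arrows circulate counterclockwise. The curl (z-component) there is about +3; positive curl means counterclockwise rotation.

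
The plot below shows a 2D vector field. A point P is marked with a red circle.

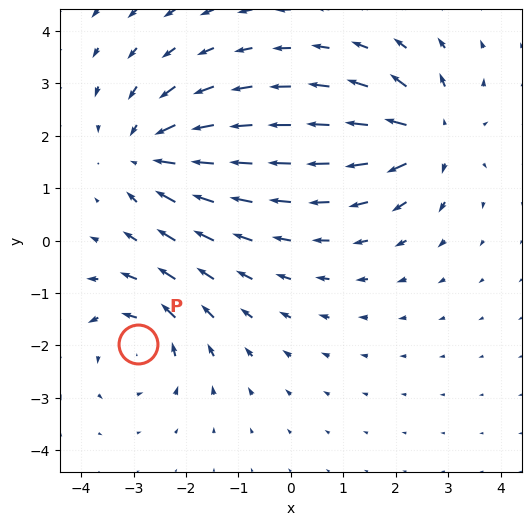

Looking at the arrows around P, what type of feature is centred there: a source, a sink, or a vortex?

vortex

At P (-2.9, -2.0) the arrows circulate counterclockwise. Divergence ≈0, curl about +3 — near-zero divergence with nonzero curl is a vortex.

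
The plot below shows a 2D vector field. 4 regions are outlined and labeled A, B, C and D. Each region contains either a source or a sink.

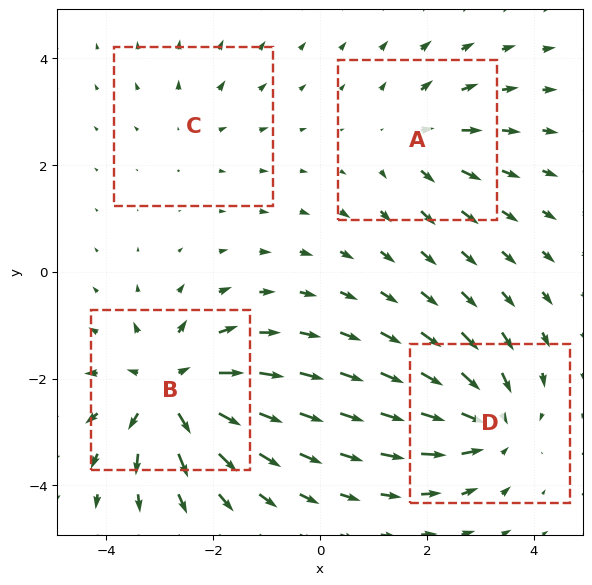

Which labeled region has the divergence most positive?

Divergence at each region's feature centre — A: about +3, B: about +7, C: about +2, D: about -5. Region B is most positive.

B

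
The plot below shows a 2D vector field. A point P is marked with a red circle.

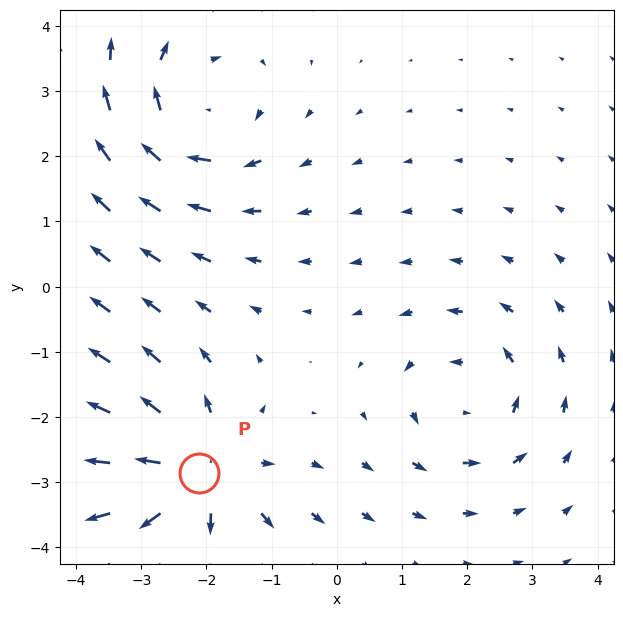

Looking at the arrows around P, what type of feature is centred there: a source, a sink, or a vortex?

source

At P (-2.1, -2.9) the arrows spread outward. Divergence about +4, curl ≈0 — positive divergence with near-zero curl is a source.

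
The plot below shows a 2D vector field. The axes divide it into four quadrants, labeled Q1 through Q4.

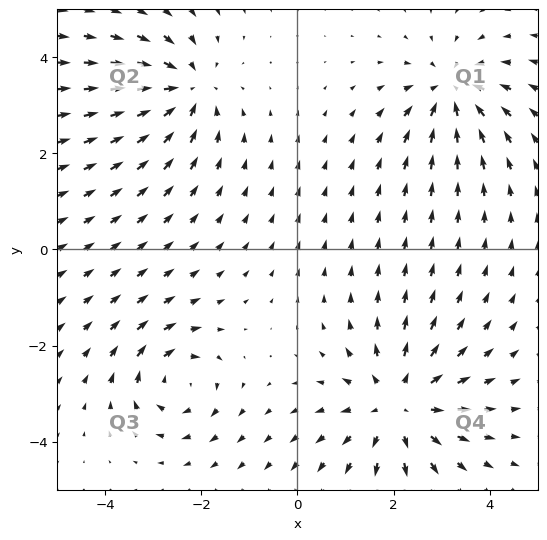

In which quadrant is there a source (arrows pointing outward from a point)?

Q4

The source sits at approximately (2.1, -3.2), which lies in quadrant Q4. The divergence there is about +4, positive as expected for a source.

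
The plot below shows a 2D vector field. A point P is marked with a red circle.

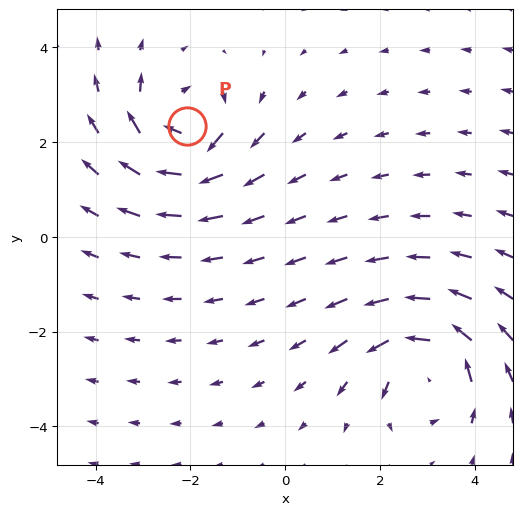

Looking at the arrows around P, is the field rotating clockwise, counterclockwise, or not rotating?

clockwise

Near P at (-2.1, 2.3) the arrows circulate clockwise. The curl (z-component) there is about -6; negative curl means clockwise rotation.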